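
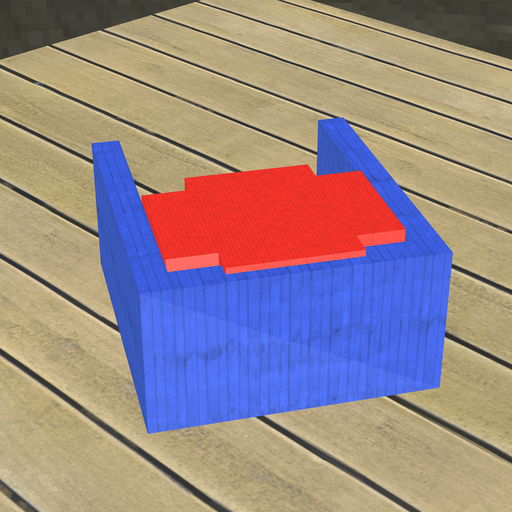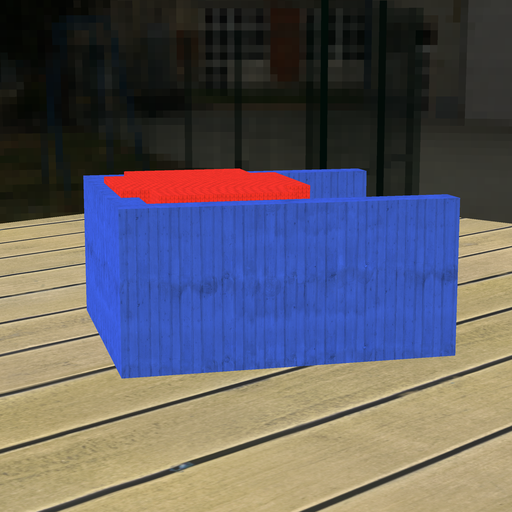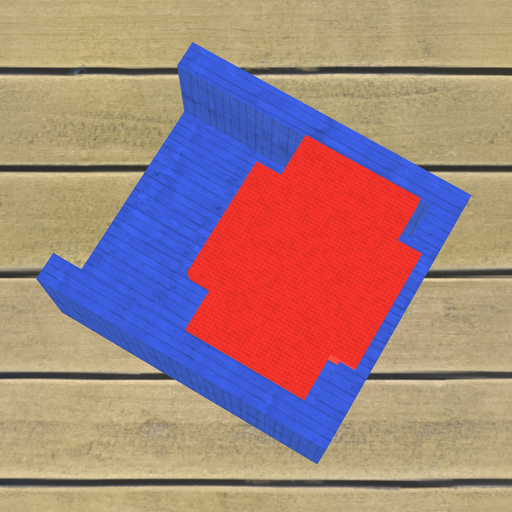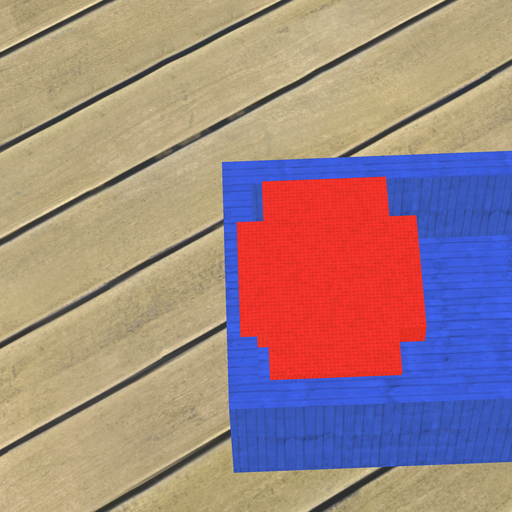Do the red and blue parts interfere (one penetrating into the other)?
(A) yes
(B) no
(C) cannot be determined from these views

(A) yes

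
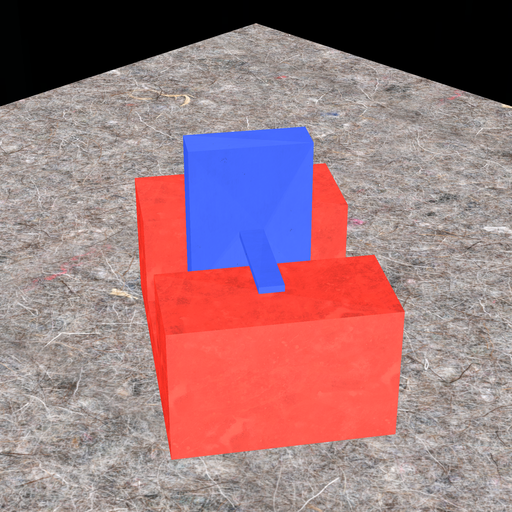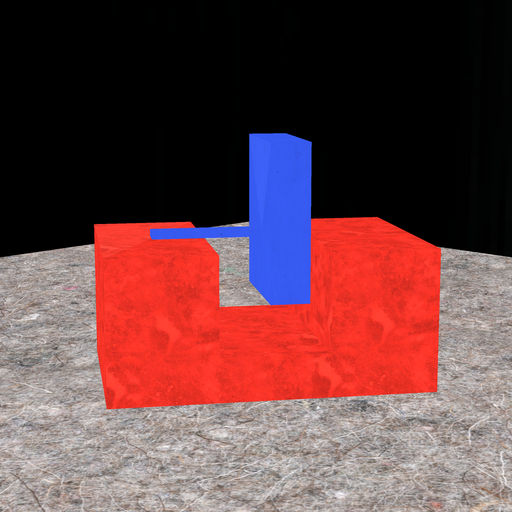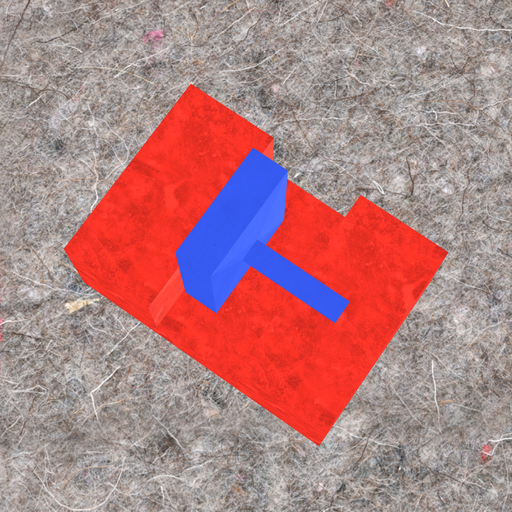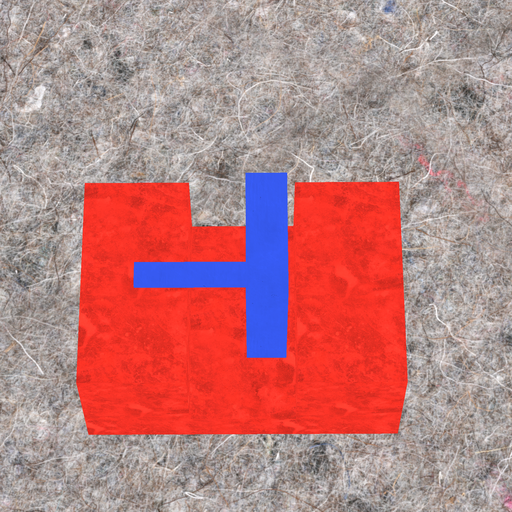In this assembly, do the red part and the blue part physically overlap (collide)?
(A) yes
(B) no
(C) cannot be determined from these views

(B) no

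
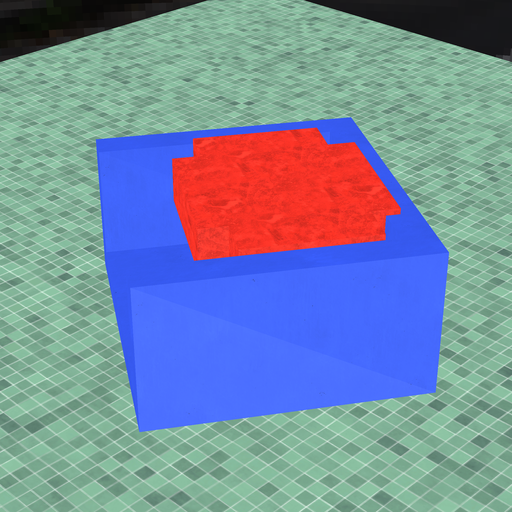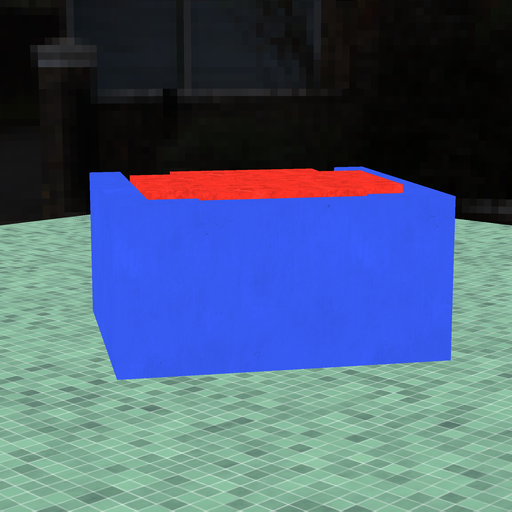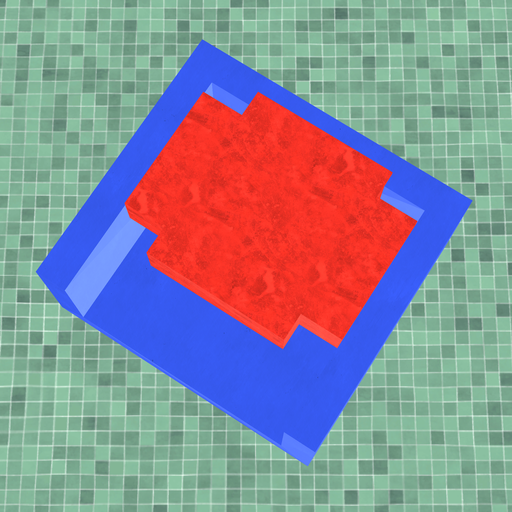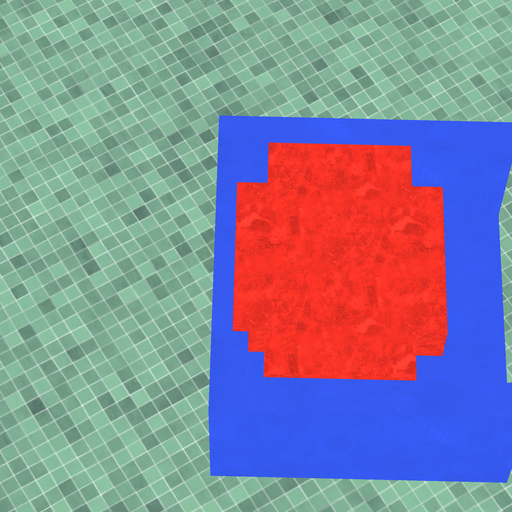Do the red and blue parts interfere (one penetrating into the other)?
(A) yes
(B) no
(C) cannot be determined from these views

(A) yes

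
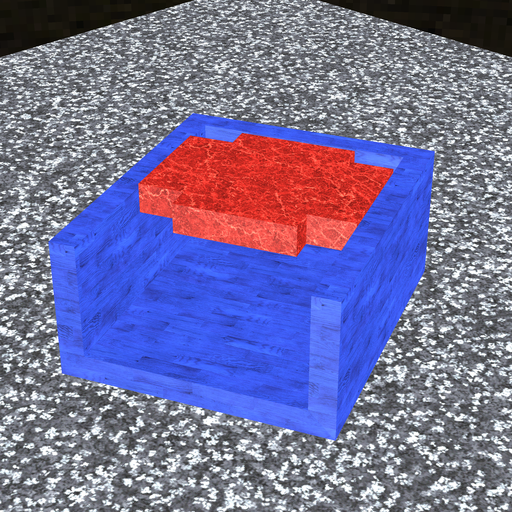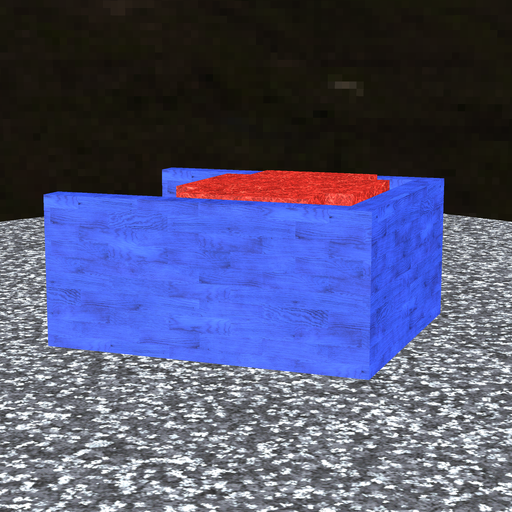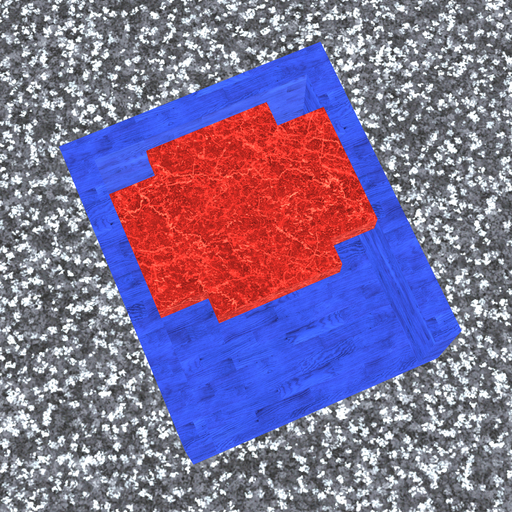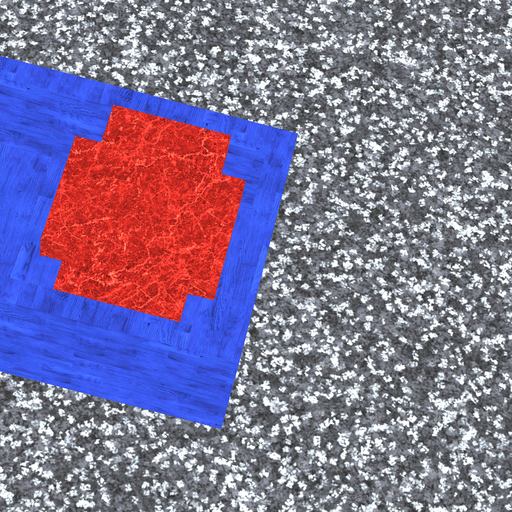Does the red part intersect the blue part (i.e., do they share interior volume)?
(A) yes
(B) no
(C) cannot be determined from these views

(B) no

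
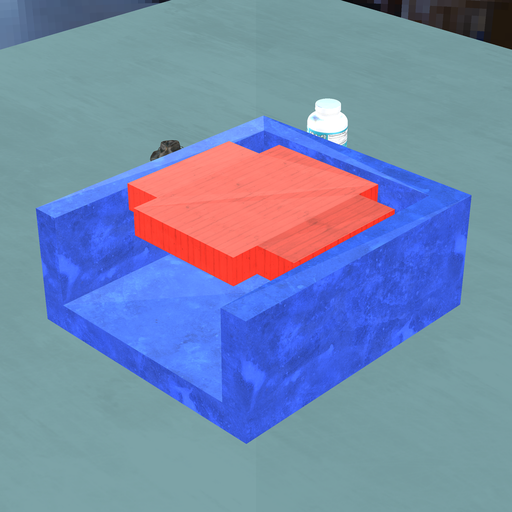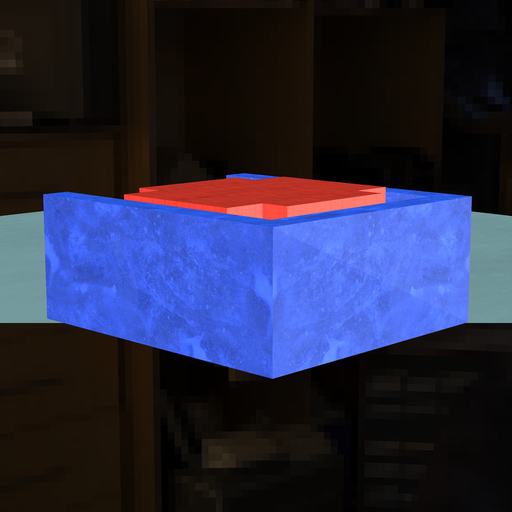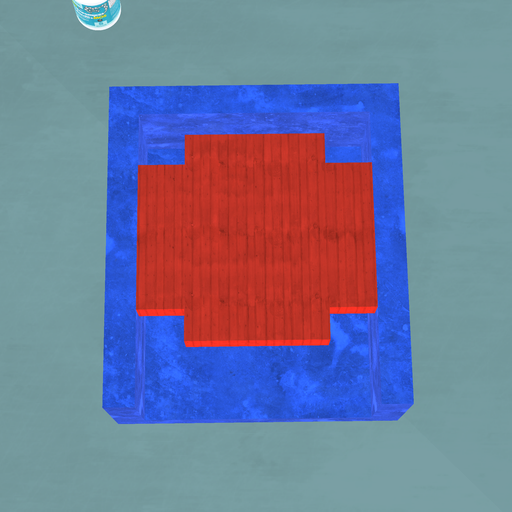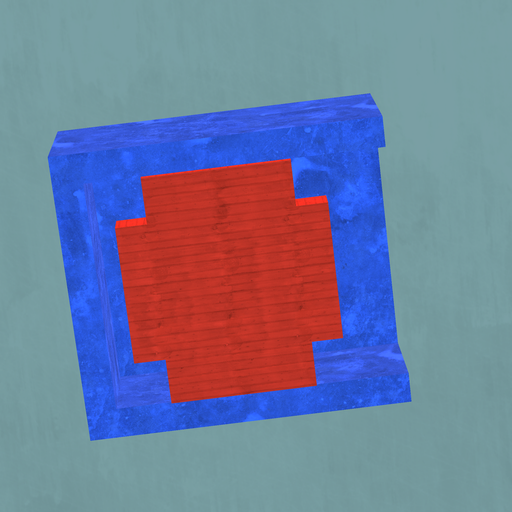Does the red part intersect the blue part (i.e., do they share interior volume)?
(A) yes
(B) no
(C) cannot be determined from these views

(B) no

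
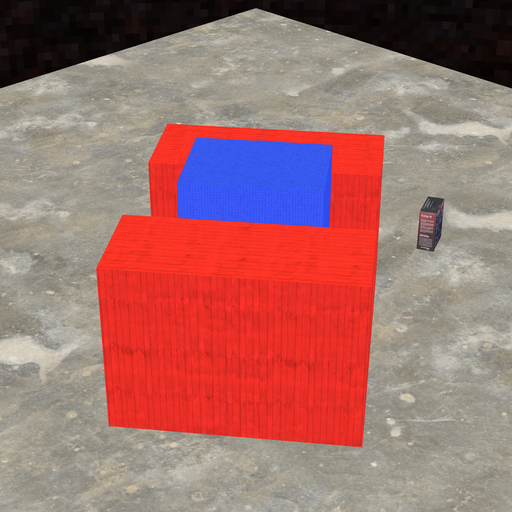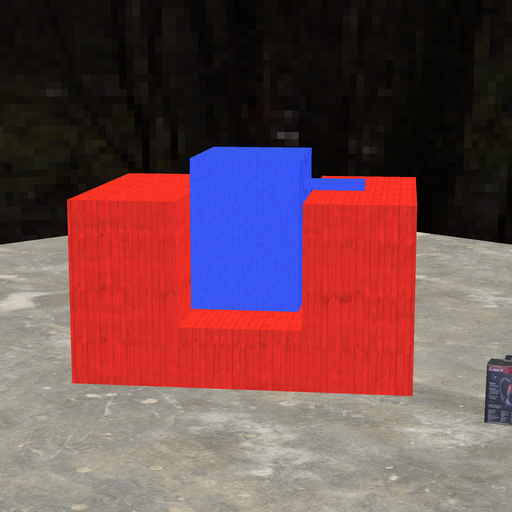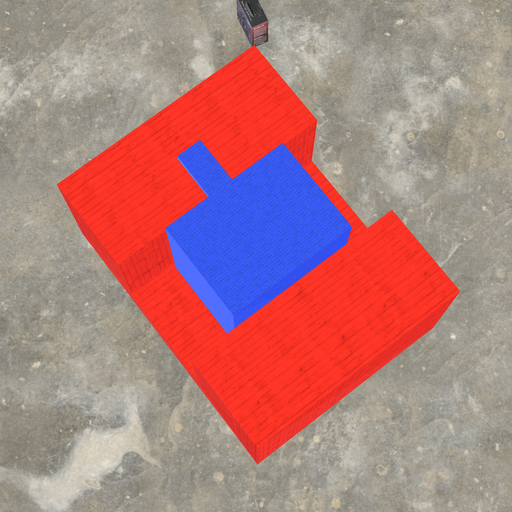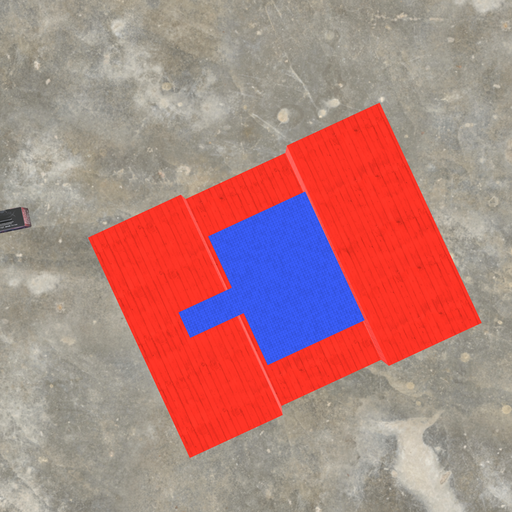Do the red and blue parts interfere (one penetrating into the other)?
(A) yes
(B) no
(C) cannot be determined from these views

(B) no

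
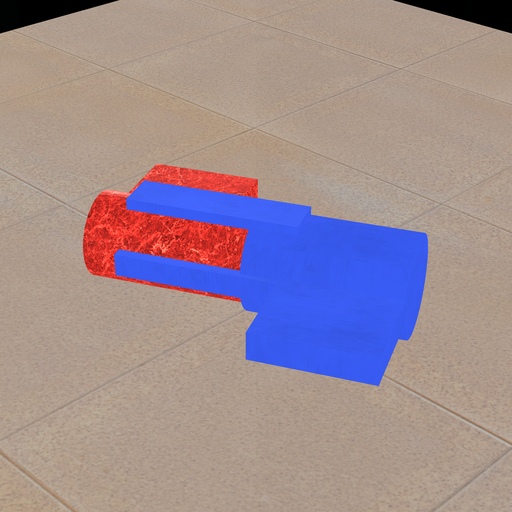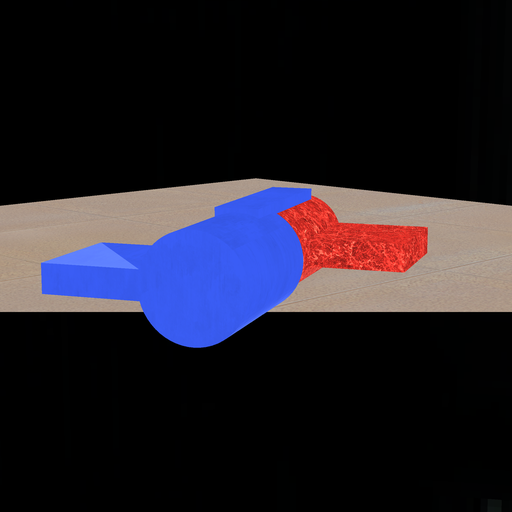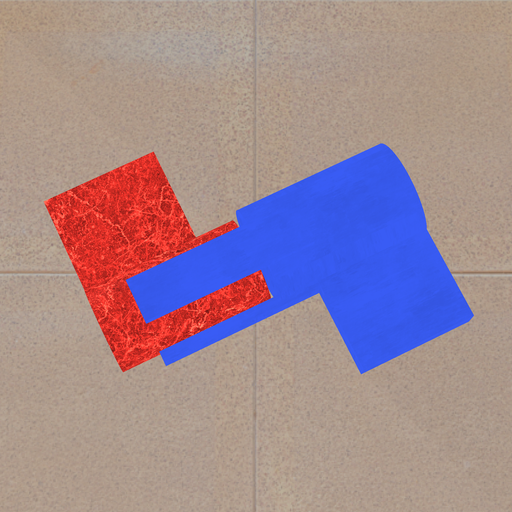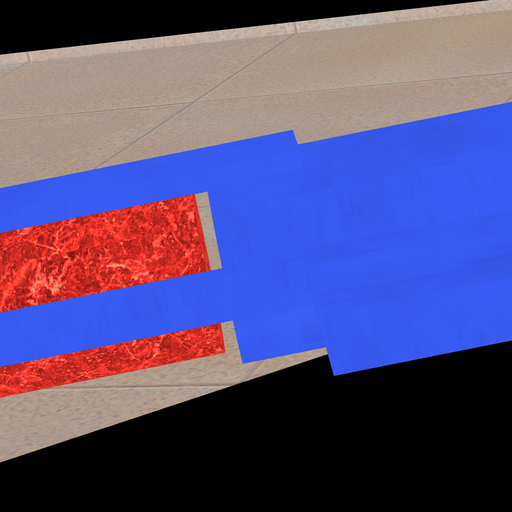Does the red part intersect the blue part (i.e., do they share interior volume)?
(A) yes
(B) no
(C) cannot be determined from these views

(B) no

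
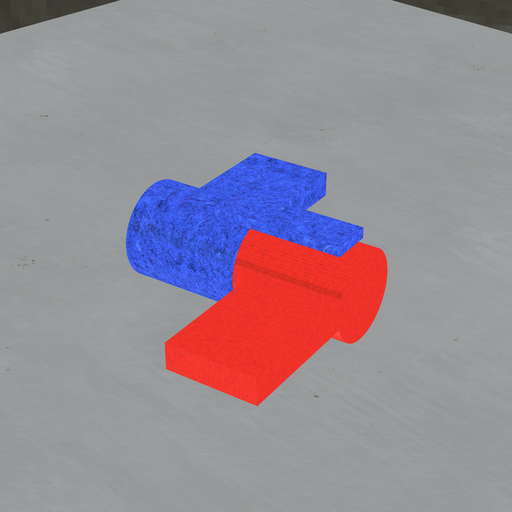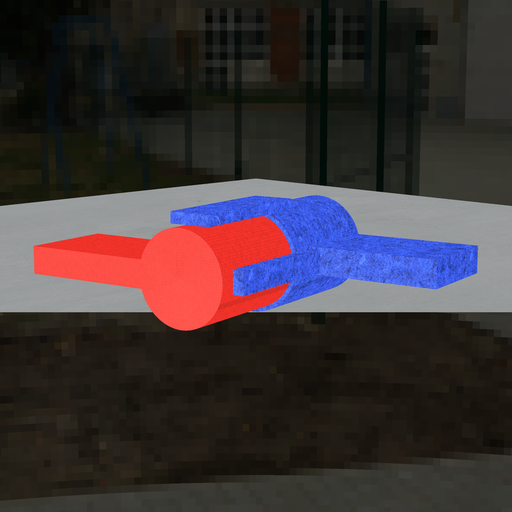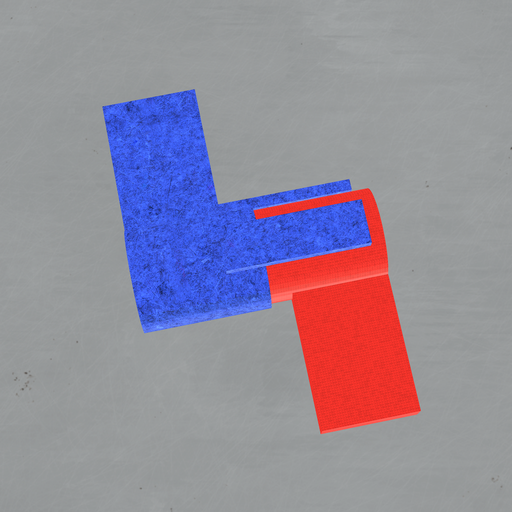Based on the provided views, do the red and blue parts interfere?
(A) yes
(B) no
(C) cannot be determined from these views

(A) yes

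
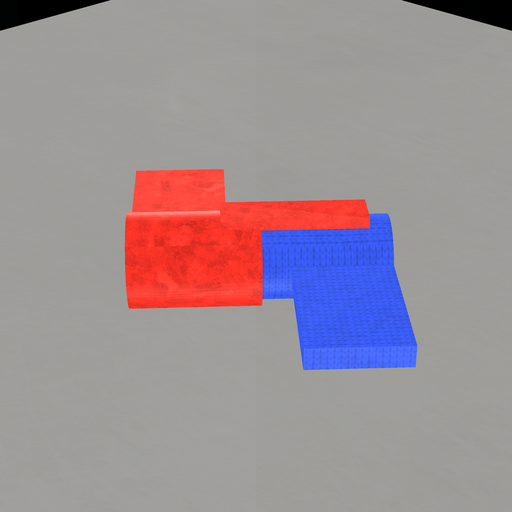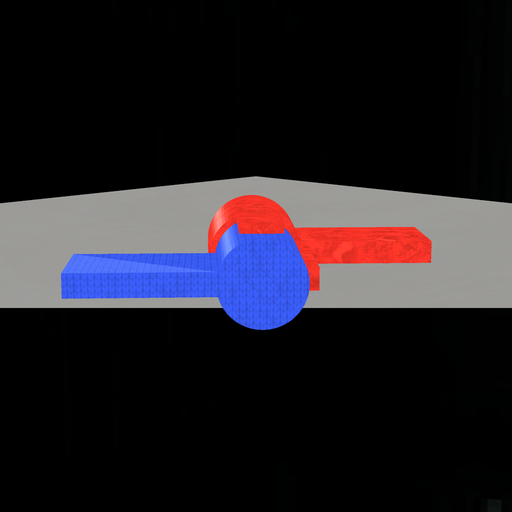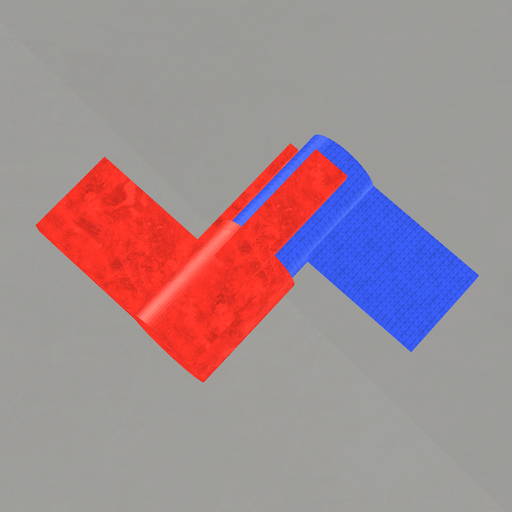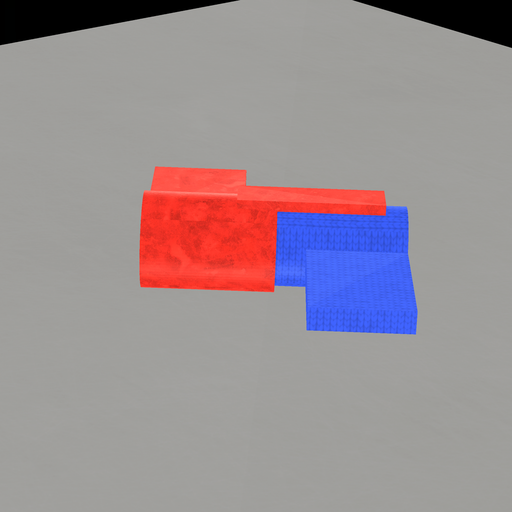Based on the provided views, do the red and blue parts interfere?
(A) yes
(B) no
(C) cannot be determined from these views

(A) yes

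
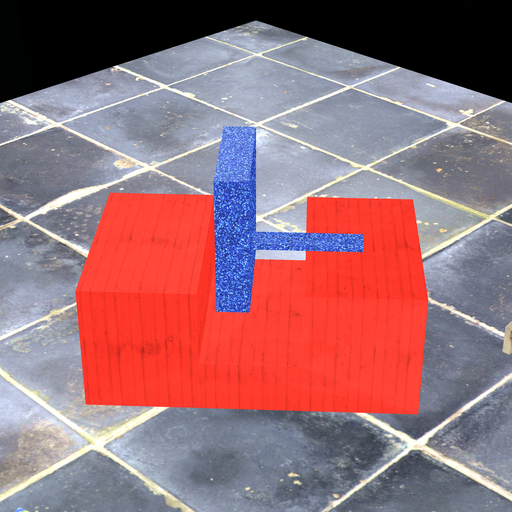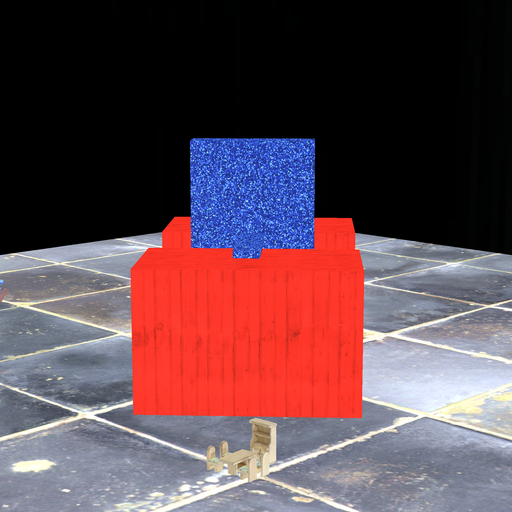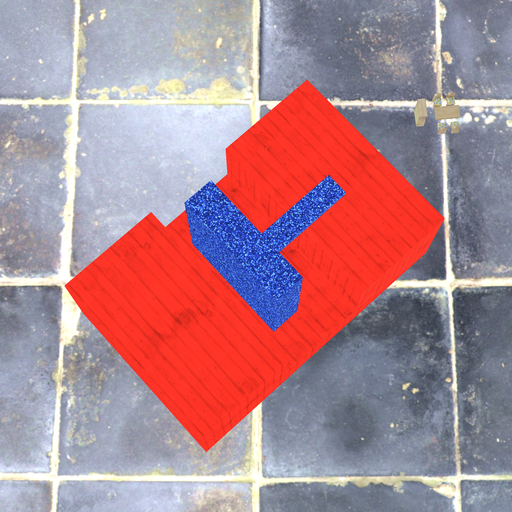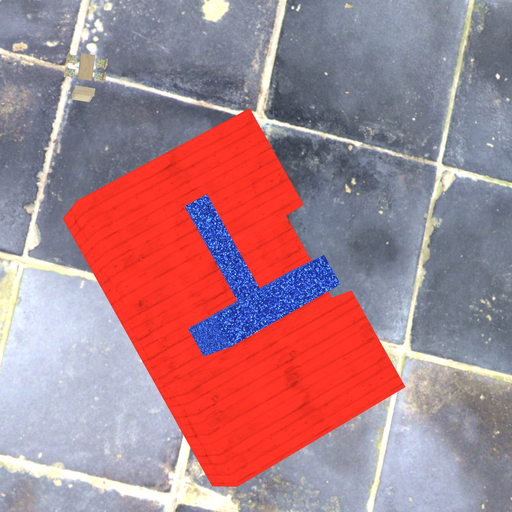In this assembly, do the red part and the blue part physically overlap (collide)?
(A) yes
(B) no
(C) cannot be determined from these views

(B) no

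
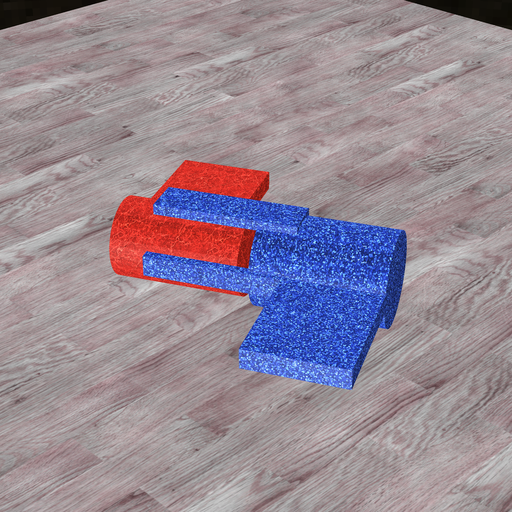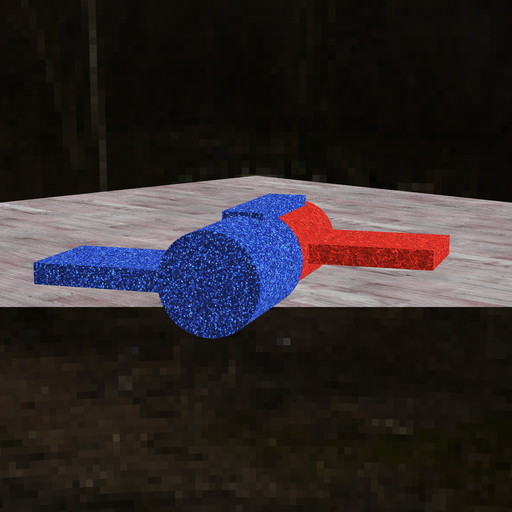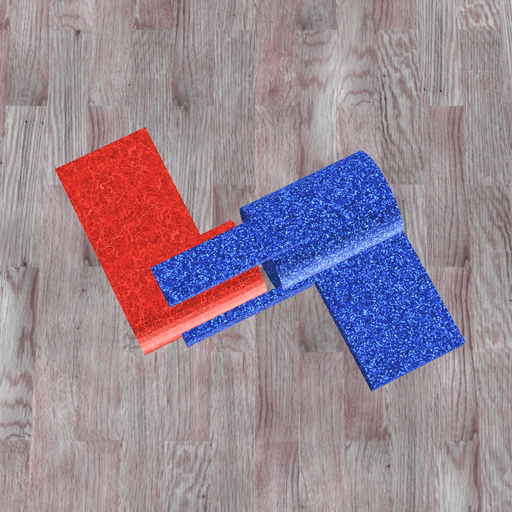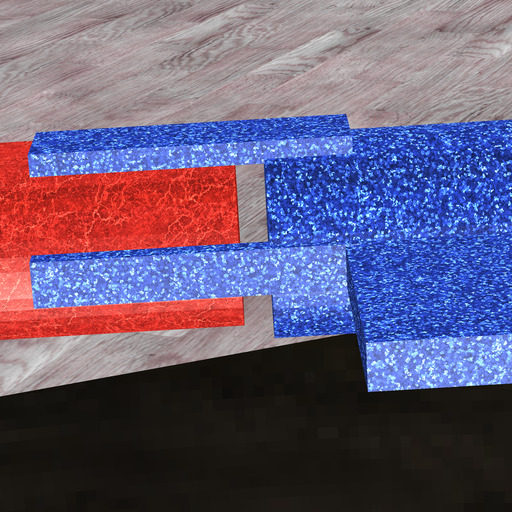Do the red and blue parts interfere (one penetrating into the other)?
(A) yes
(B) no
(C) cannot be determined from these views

(B) no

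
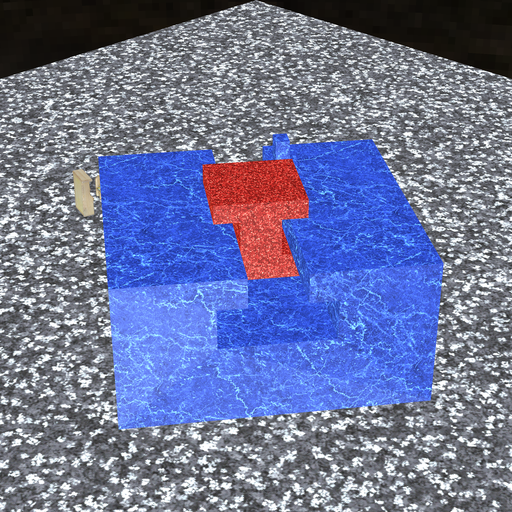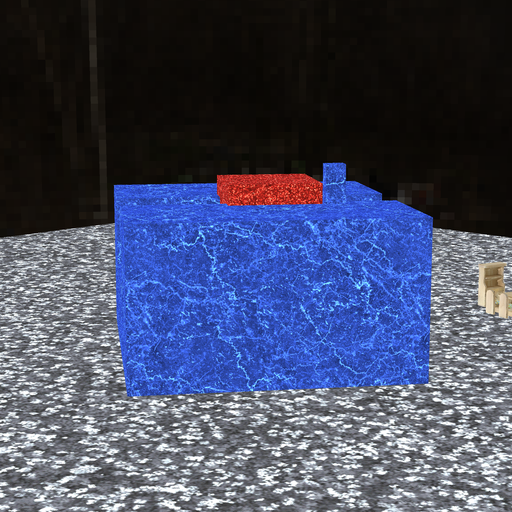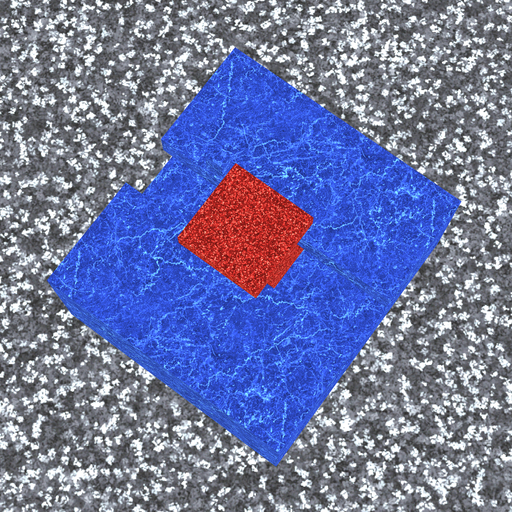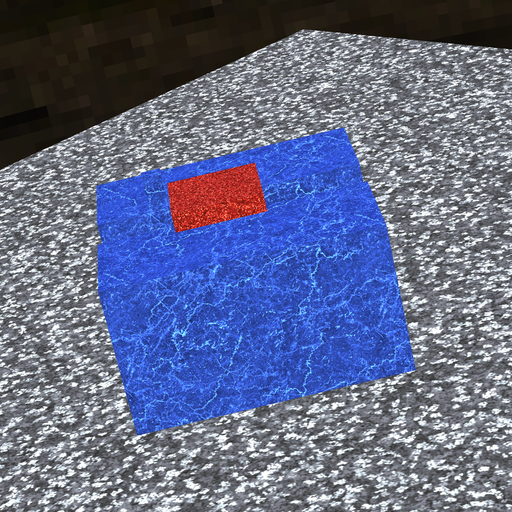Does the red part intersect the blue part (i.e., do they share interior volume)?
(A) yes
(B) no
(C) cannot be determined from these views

(B) no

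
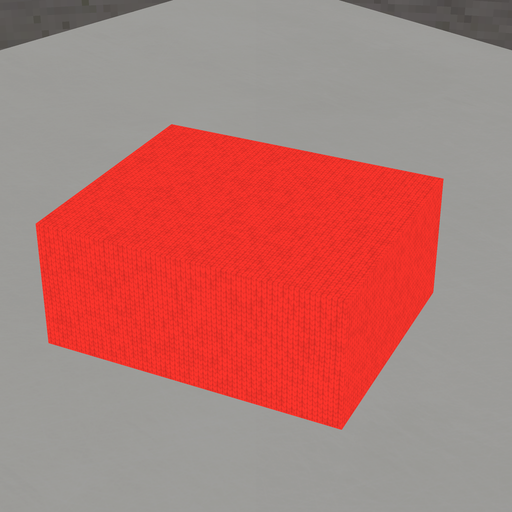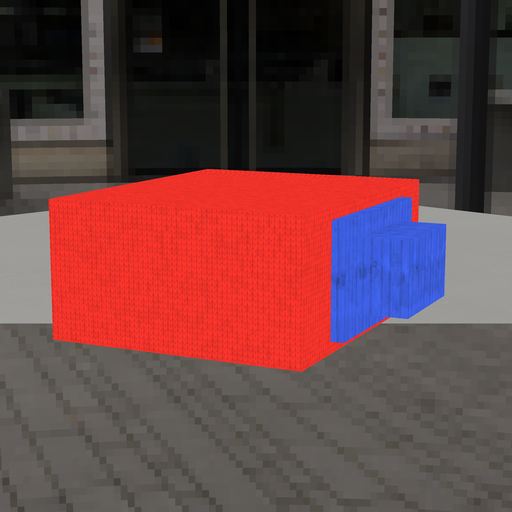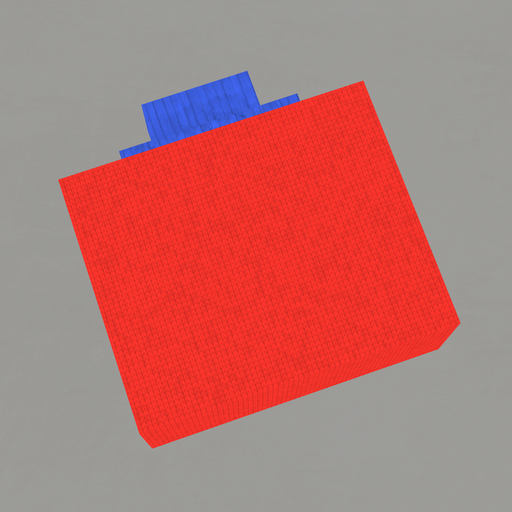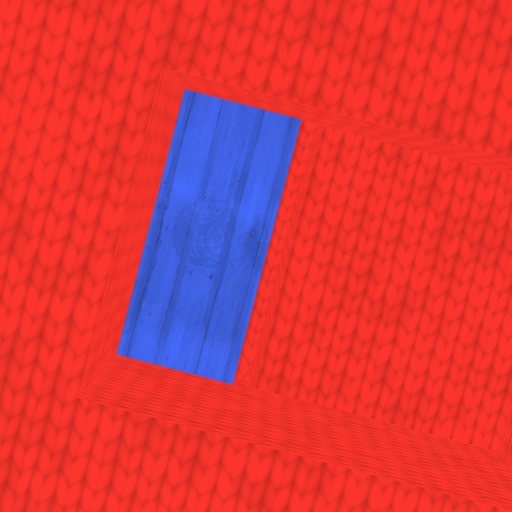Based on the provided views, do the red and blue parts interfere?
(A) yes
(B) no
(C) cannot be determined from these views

(B) no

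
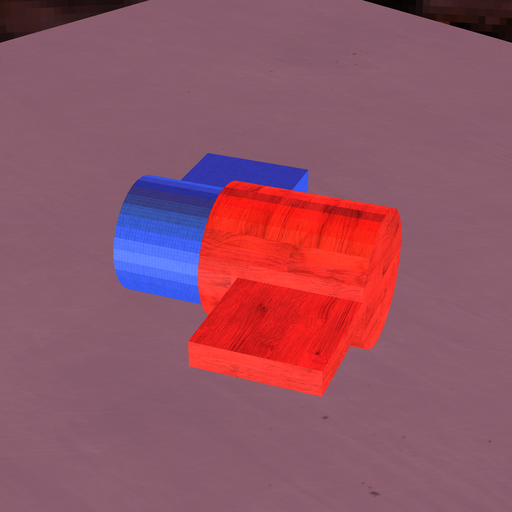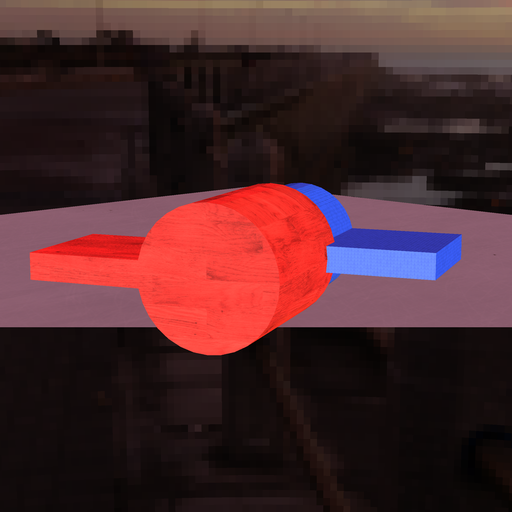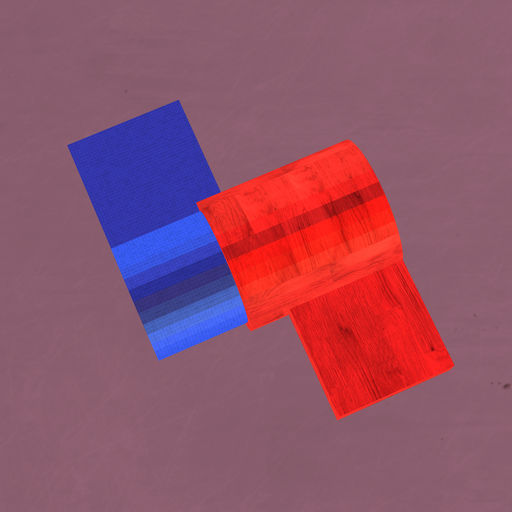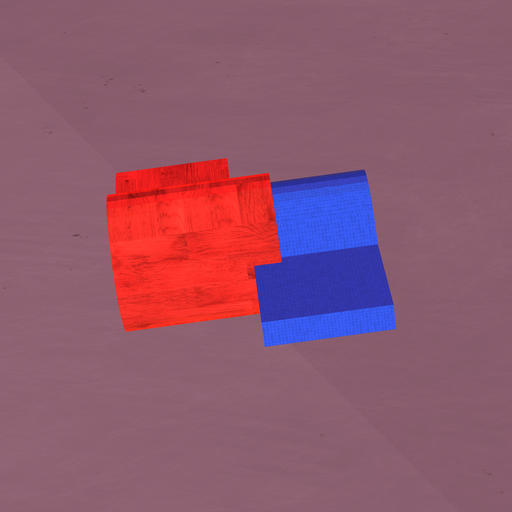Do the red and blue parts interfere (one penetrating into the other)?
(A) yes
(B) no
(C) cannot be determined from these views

(A) yes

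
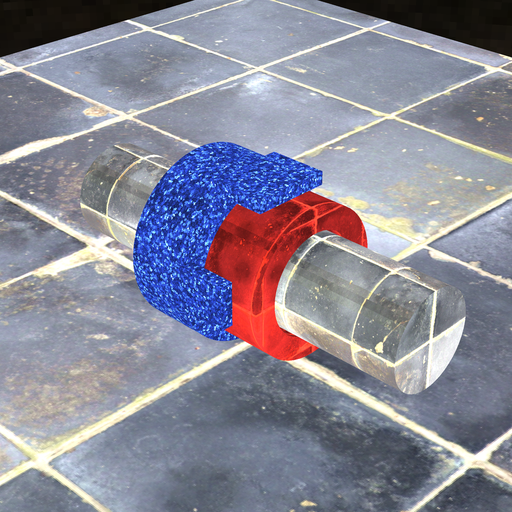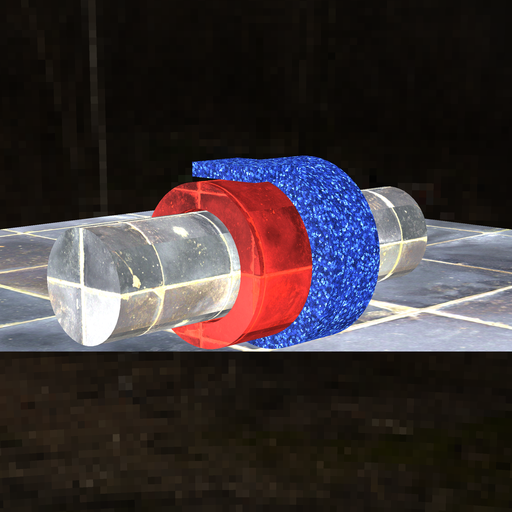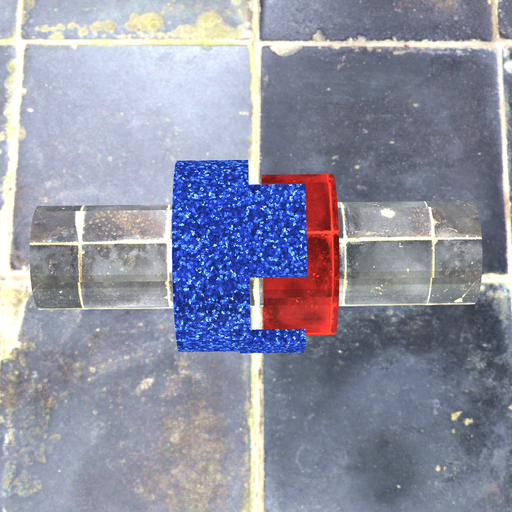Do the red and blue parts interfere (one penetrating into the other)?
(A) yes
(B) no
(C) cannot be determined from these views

(B) no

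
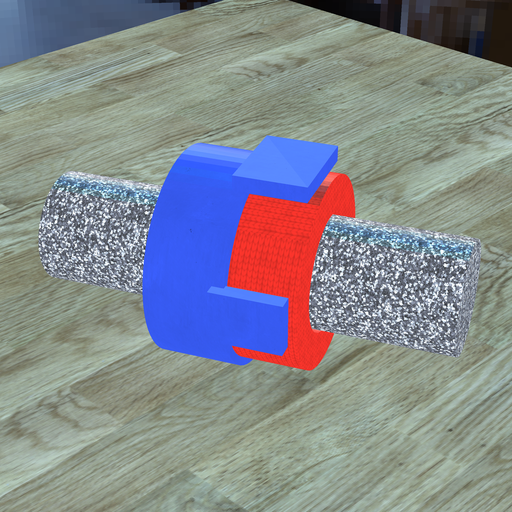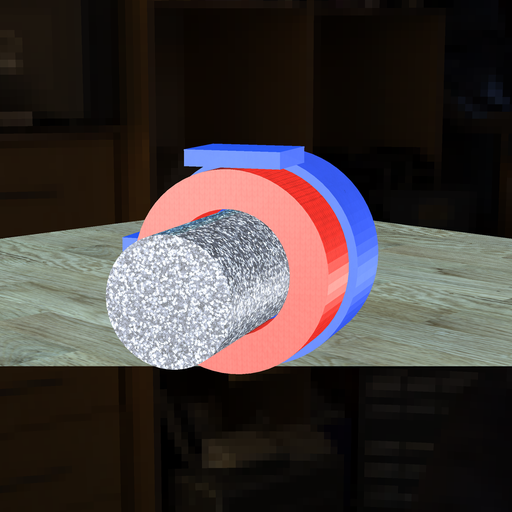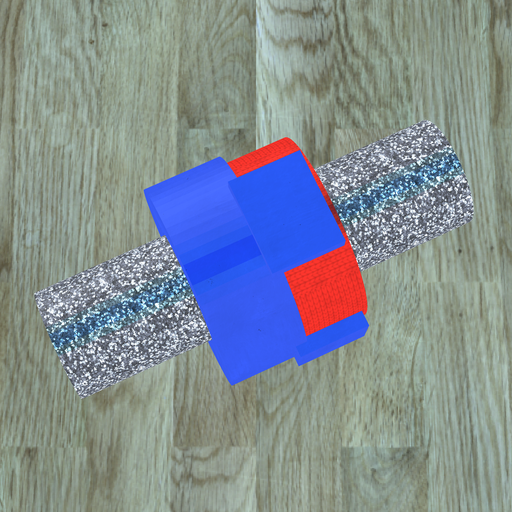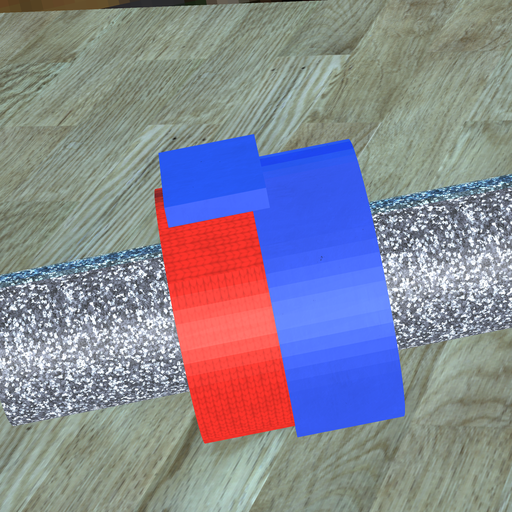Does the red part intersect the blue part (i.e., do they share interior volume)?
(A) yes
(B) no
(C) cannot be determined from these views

(A) yes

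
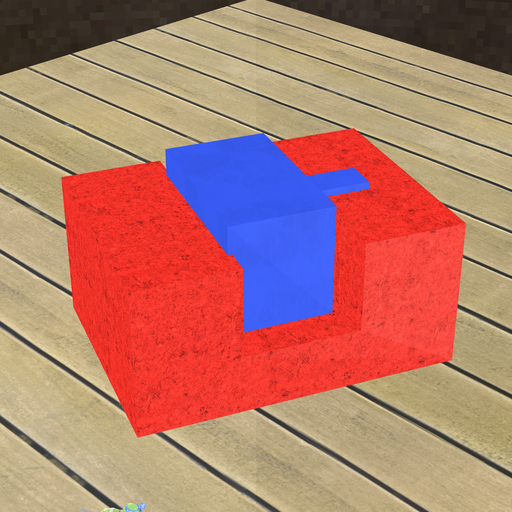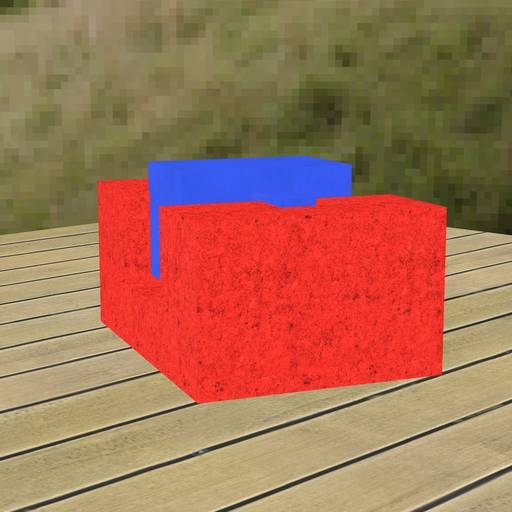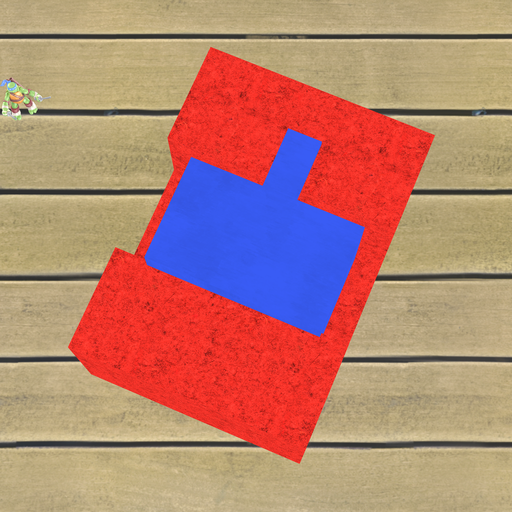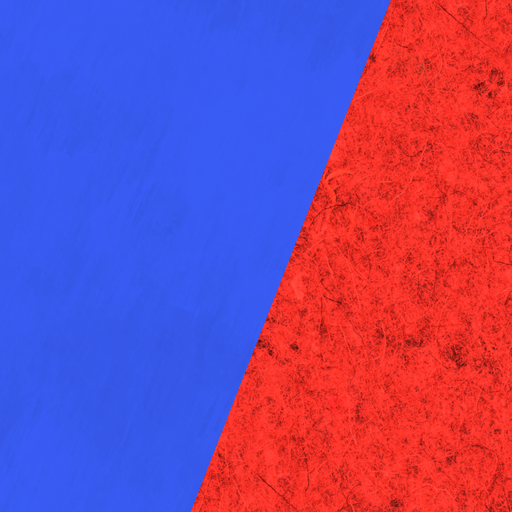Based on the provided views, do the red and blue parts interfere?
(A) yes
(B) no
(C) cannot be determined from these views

(A) yes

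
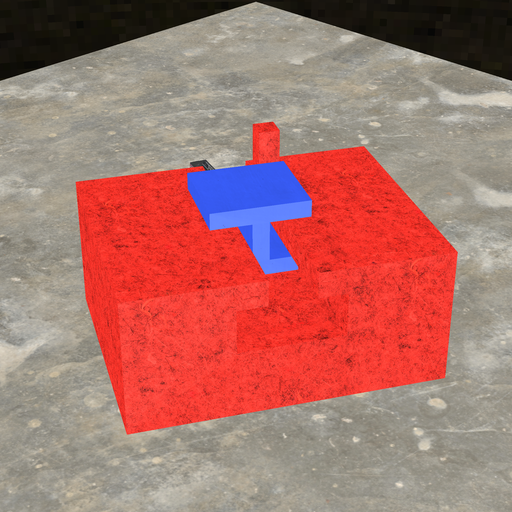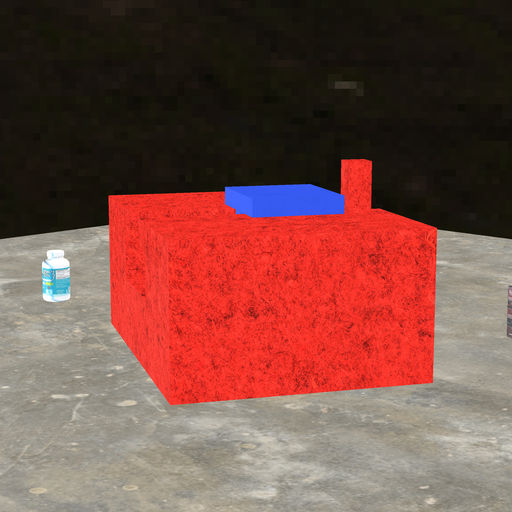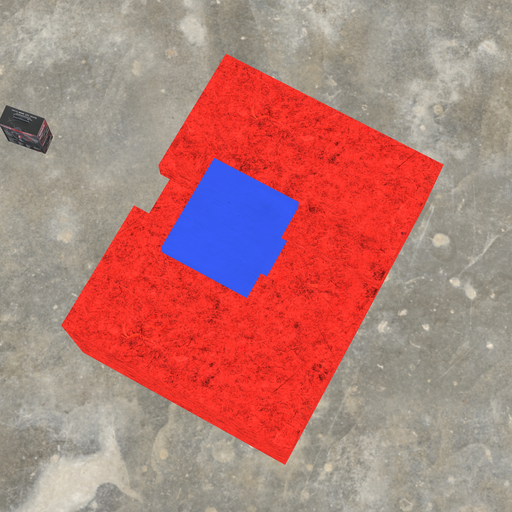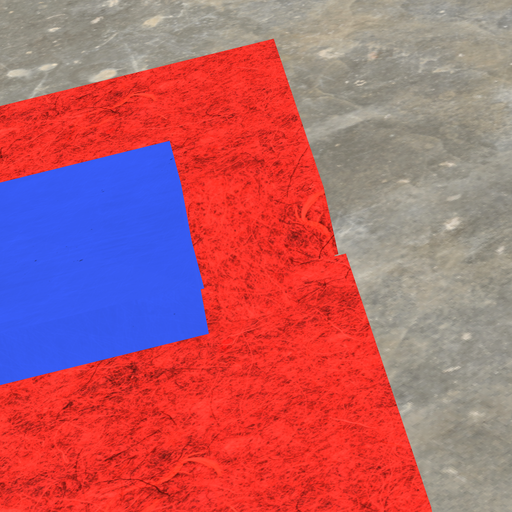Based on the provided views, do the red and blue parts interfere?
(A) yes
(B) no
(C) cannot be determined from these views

(B) no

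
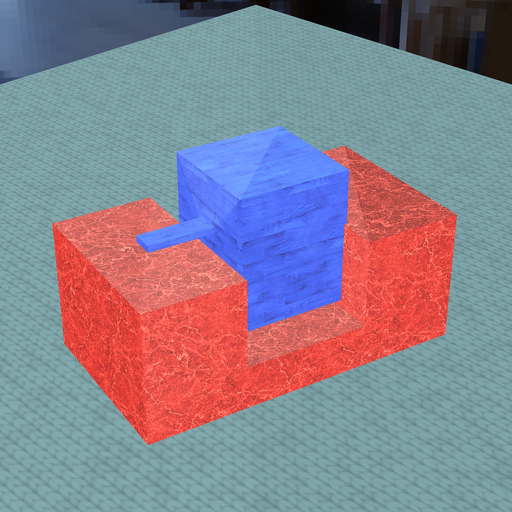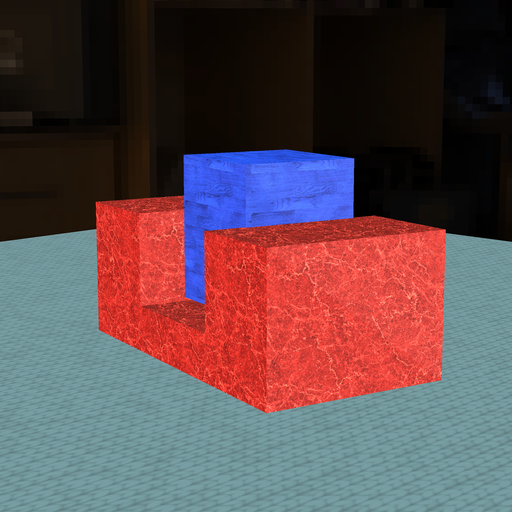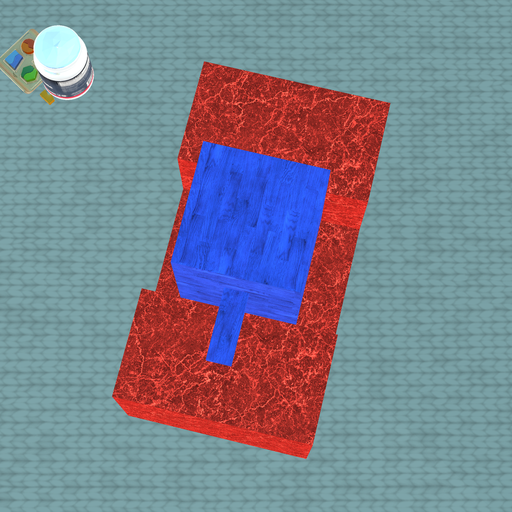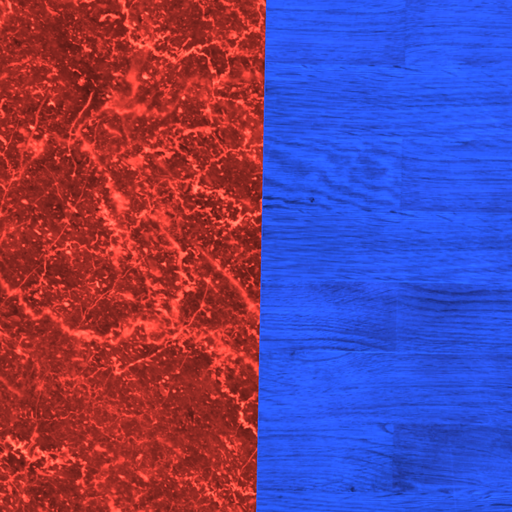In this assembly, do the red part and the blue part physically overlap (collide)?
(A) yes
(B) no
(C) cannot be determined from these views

(A) yes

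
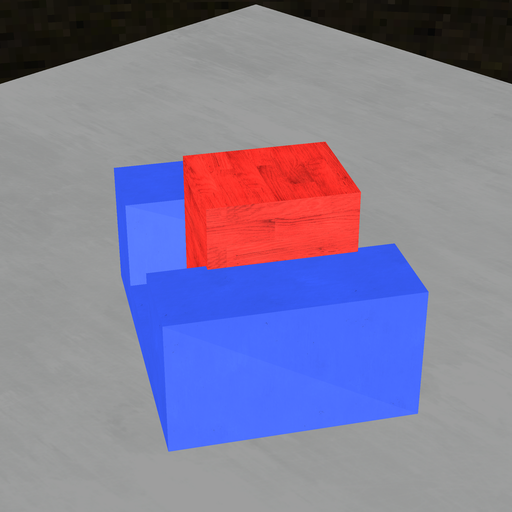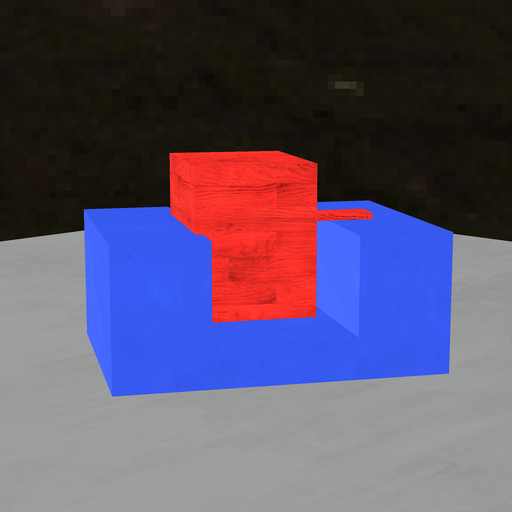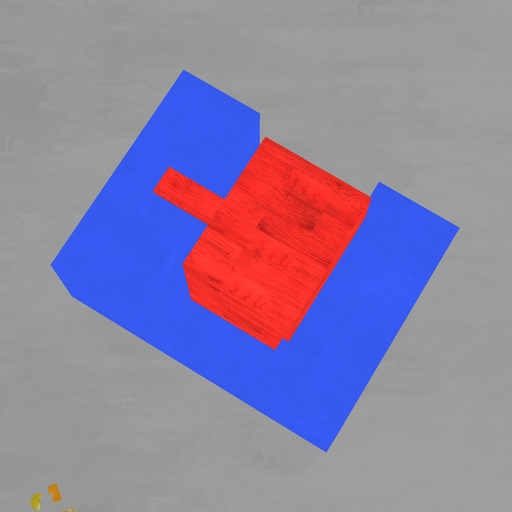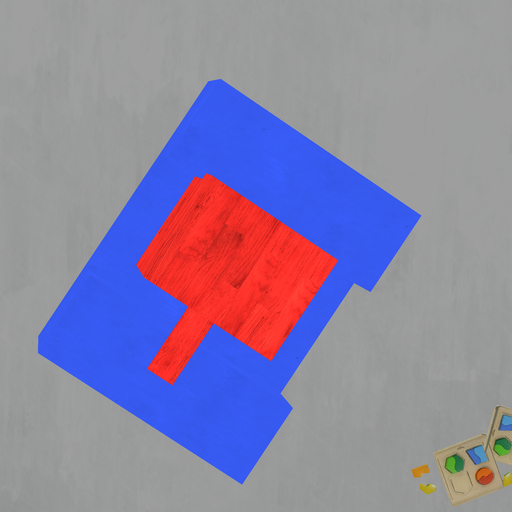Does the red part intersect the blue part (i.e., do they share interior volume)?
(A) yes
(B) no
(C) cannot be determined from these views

(A) yes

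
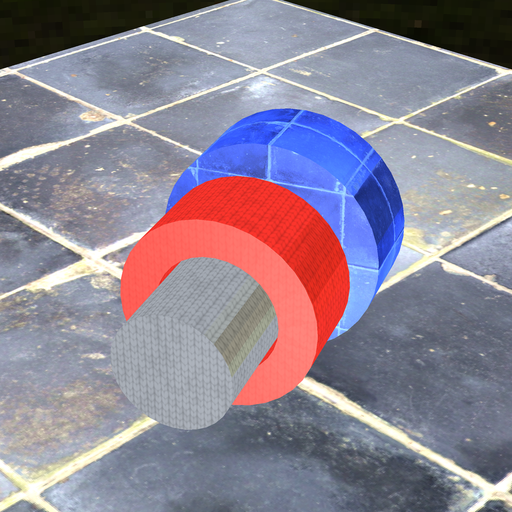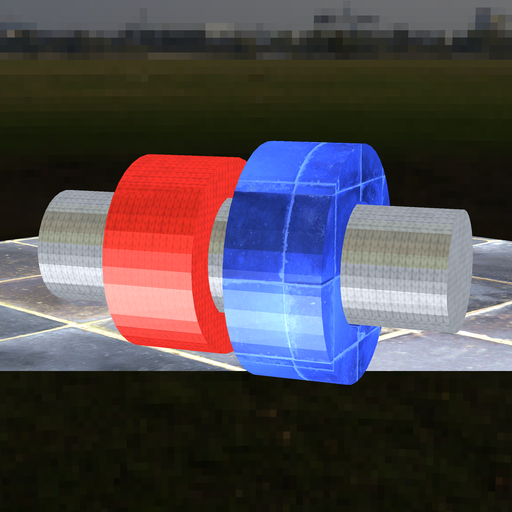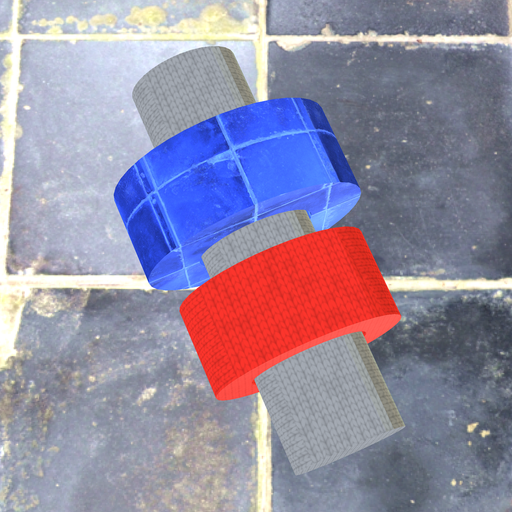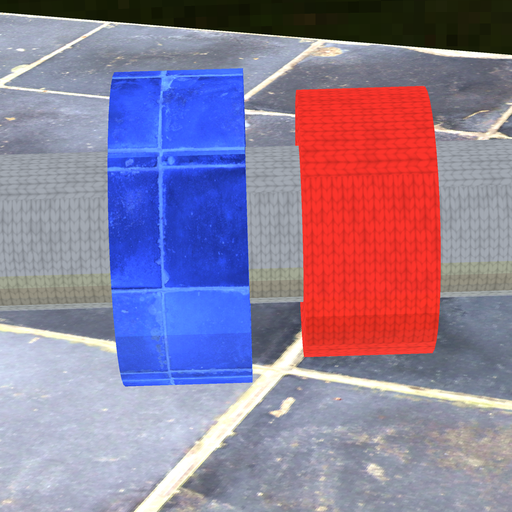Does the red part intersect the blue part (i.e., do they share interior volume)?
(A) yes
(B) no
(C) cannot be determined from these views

(B) no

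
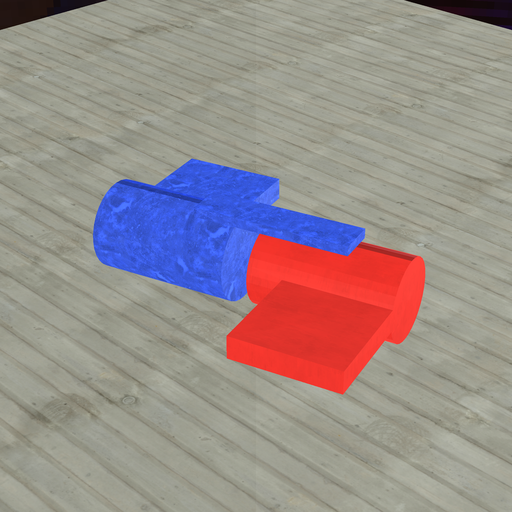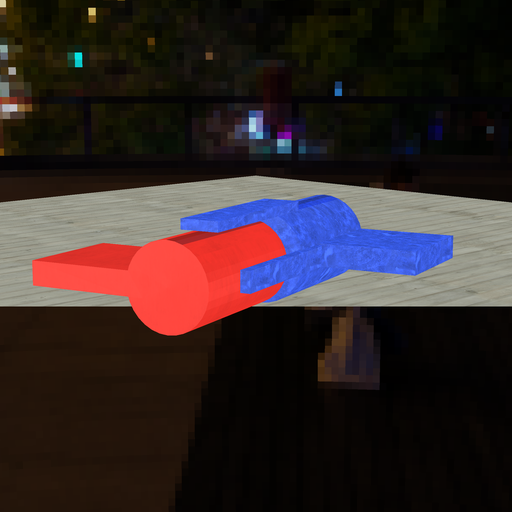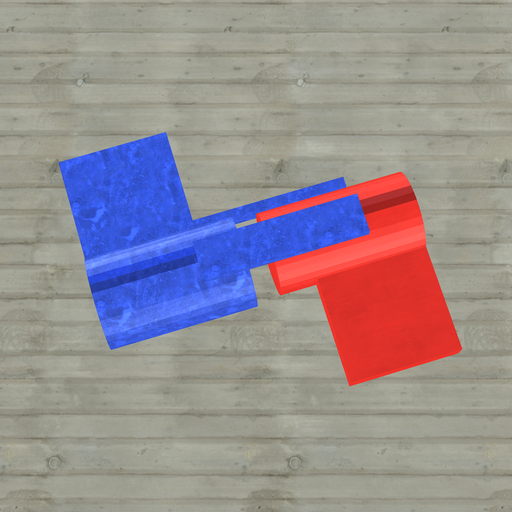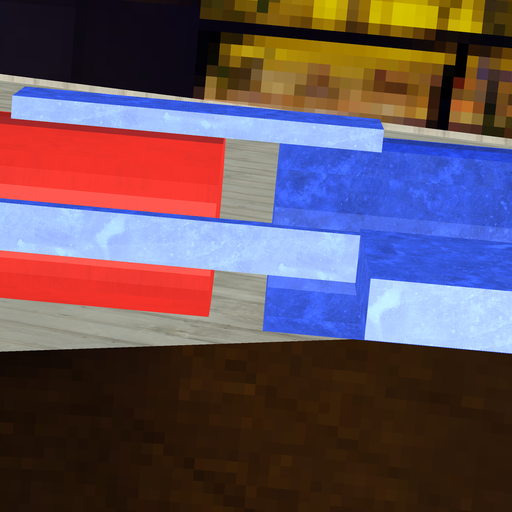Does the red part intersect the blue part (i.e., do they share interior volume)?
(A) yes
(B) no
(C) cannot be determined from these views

(B) no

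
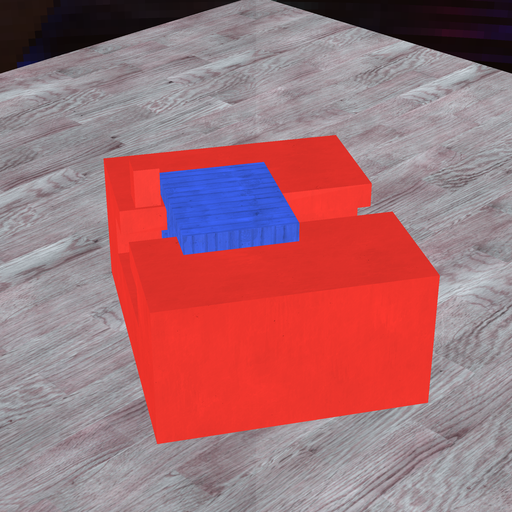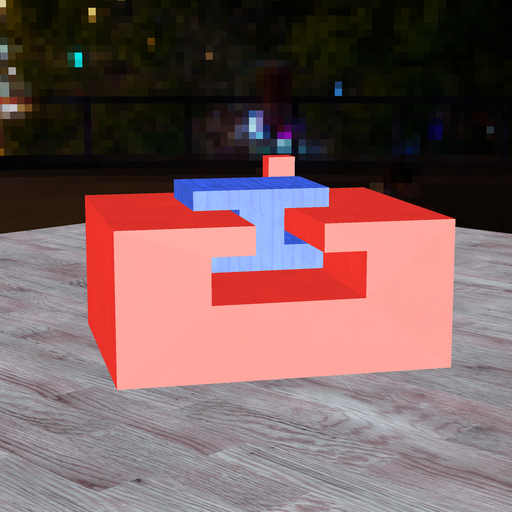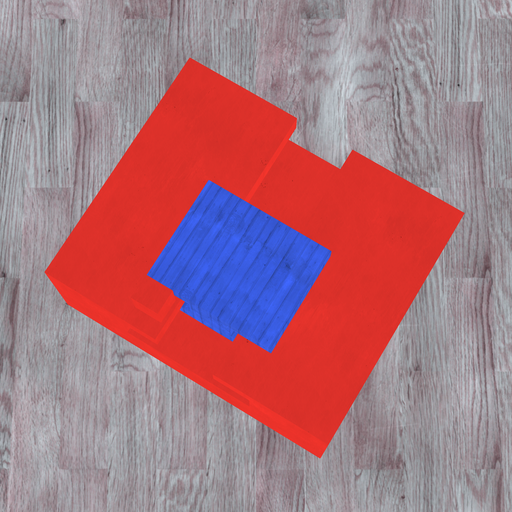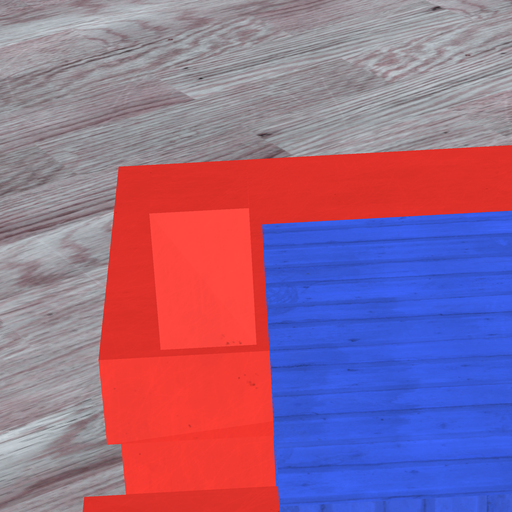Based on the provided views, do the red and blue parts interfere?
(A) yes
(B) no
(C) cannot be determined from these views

(B) no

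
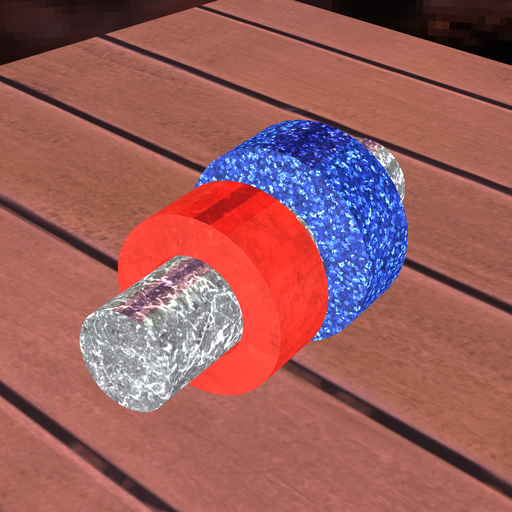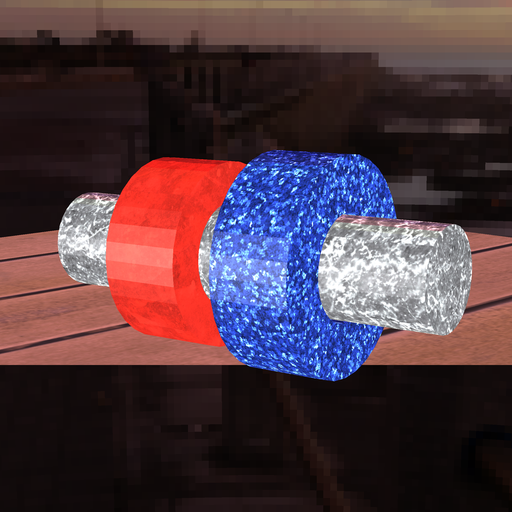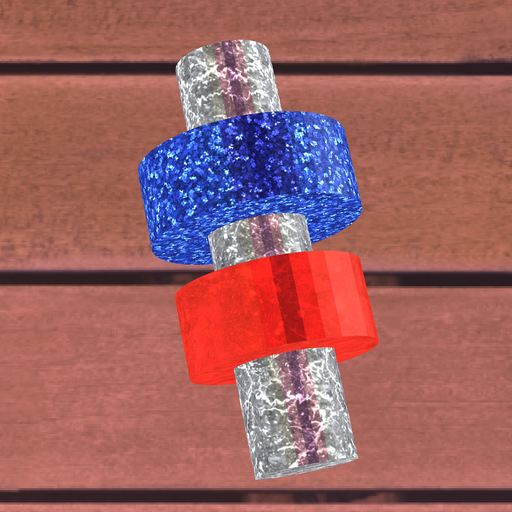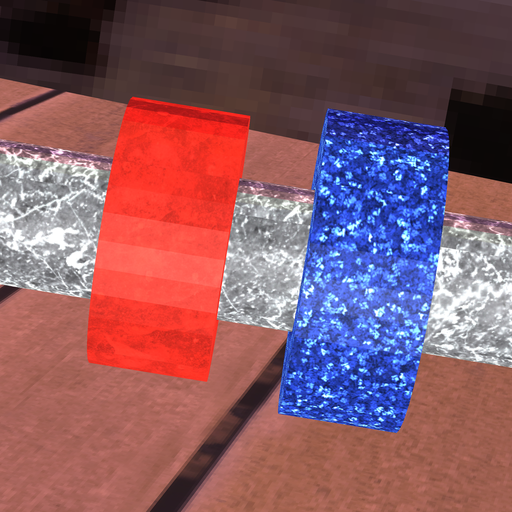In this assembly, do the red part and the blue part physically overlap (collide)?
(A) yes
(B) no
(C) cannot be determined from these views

(B) no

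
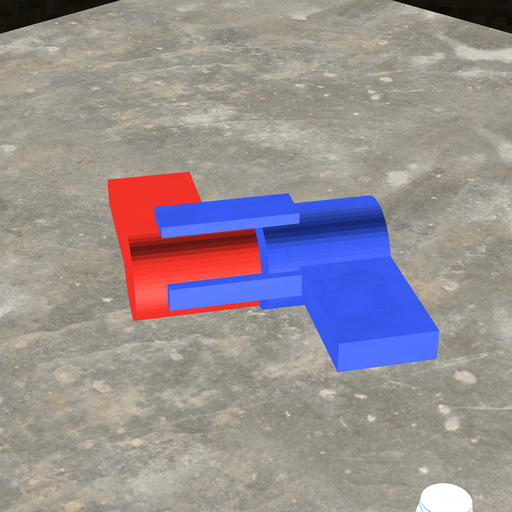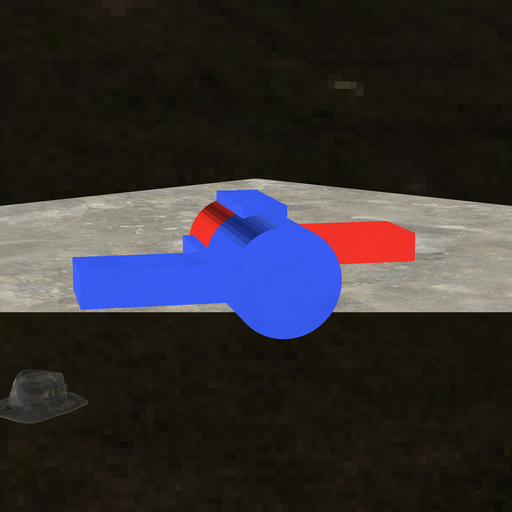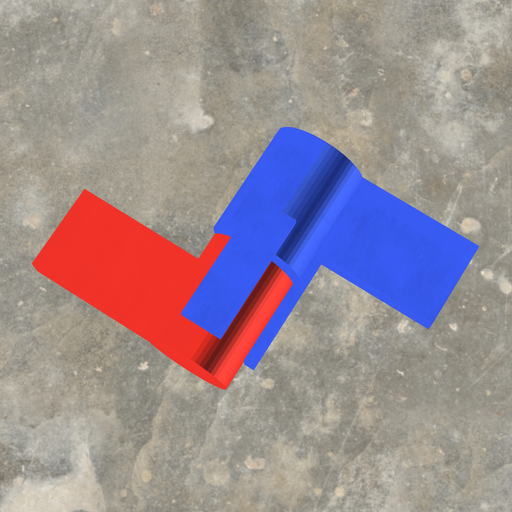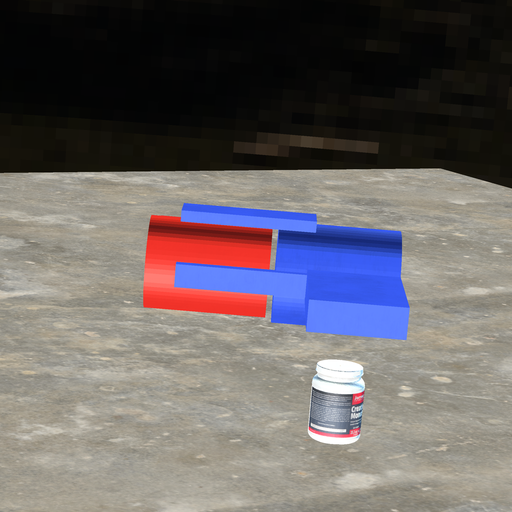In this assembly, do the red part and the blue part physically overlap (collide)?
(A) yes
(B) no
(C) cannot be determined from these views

(B) no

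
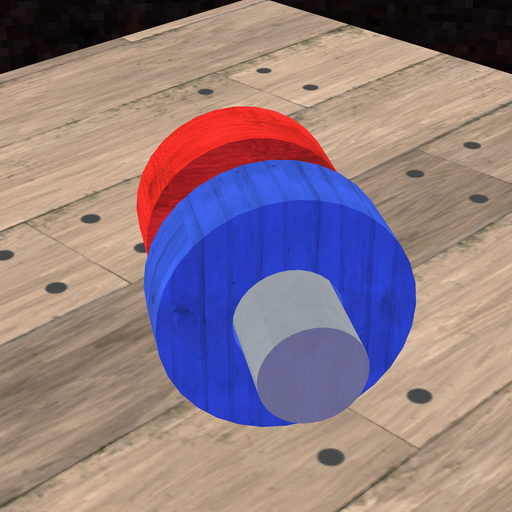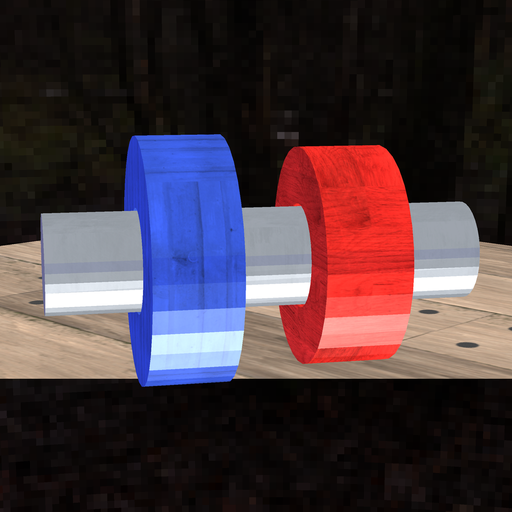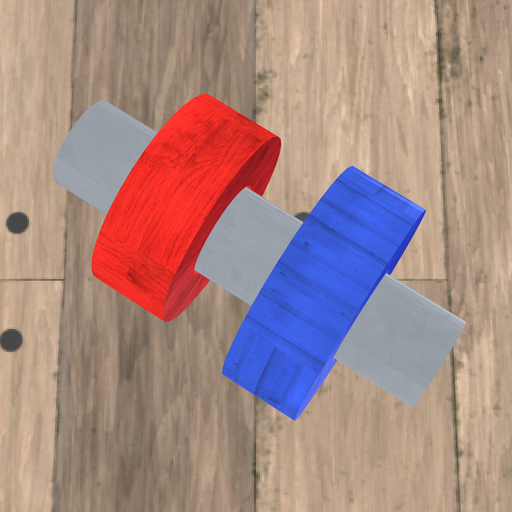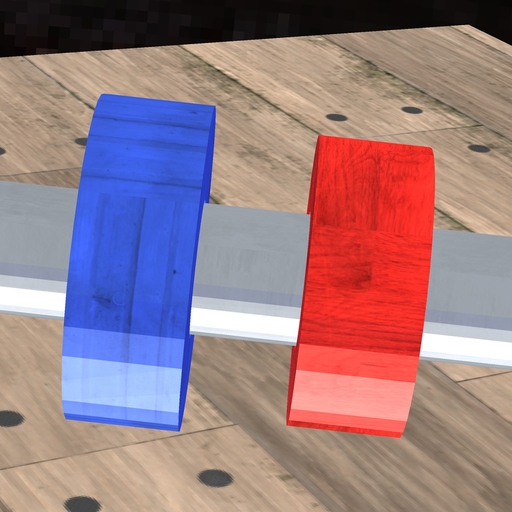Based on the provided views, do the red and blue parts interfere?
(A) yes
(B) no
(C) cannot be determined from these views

(B) no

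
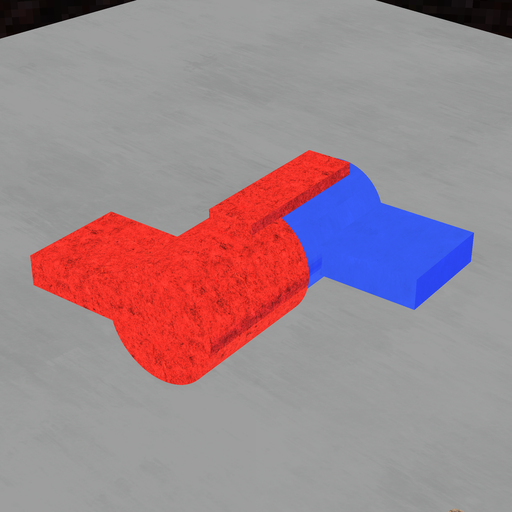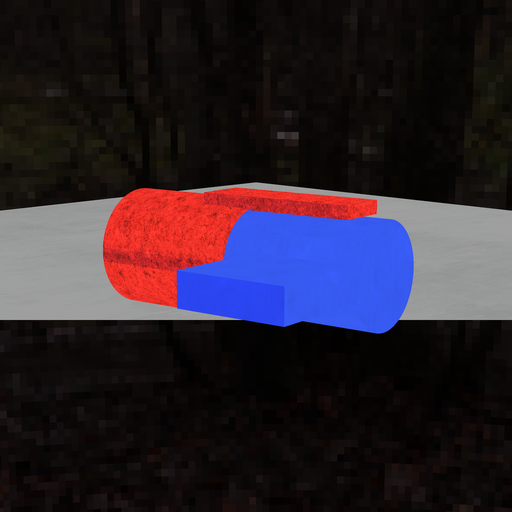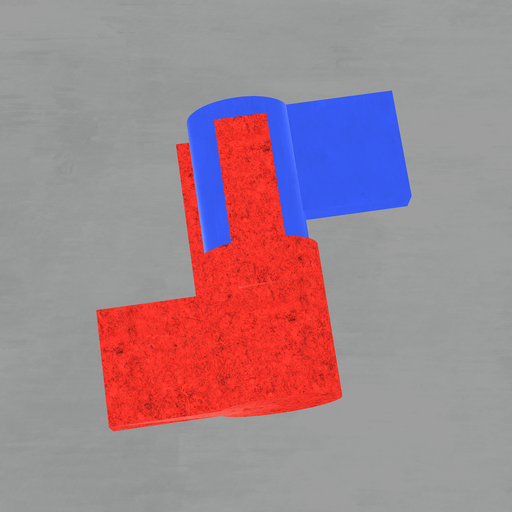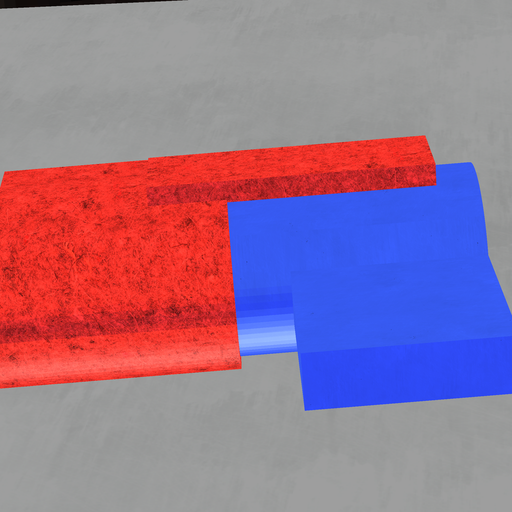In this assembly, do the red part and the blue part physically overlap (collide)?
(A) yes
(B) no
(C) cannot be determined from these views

(A) yes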